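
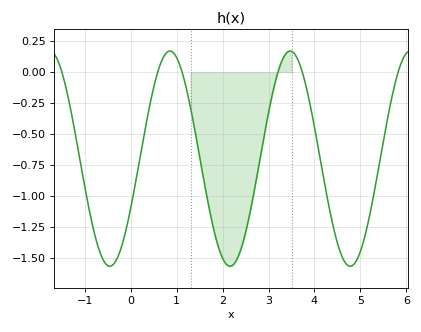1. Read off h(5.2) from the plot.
-1.16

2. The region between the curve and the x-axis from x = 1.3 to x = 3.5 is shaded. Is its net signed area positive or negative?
negative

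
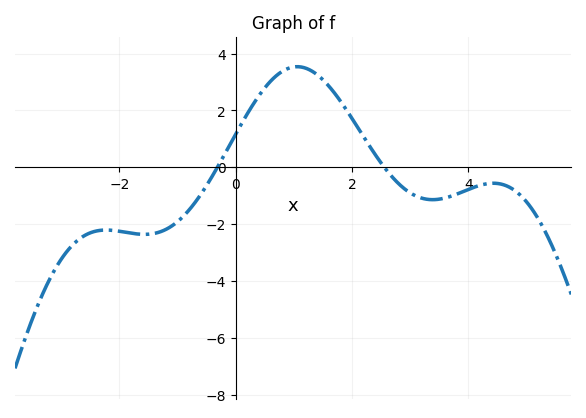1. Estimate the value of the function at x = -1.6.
-2.4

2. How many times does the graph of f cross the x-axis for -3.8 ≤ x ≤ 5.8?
2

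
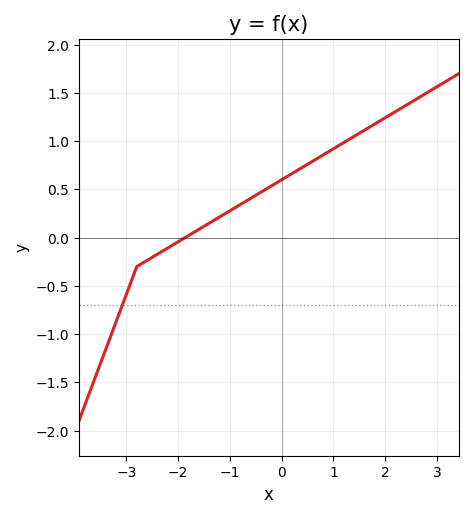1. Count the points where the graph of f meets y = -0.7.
1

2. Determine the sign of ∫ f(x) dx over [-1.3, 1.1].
positive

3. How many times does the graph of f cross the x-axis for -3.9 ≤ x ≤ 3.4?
1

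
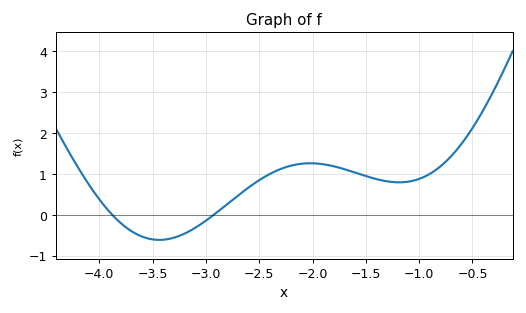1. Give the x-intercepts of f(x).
-3.88, -2.93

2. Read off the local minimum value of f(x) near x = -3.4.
-0.614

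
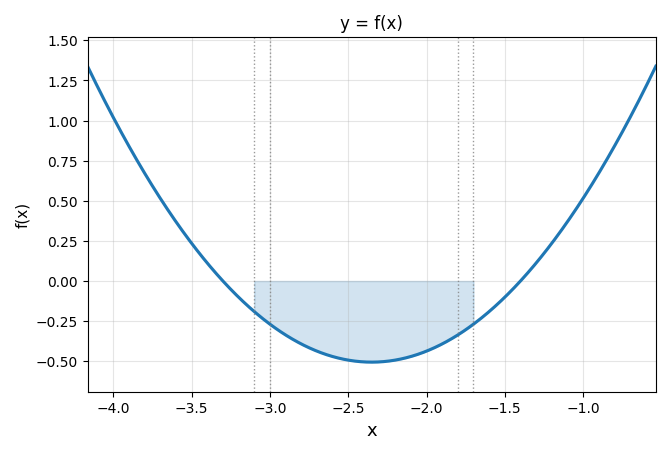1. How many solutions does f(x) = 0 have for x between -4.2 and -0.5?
2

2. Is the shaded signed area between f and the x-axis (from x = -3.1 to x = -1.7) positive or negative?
negative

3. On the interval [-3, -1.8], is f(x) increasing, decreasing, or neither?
neither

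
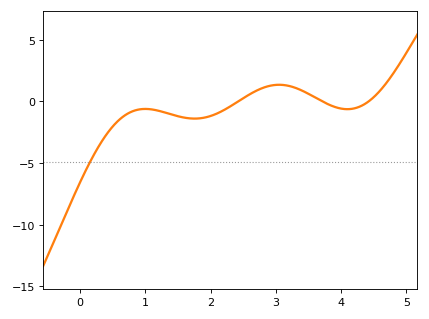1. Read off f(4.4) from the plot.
0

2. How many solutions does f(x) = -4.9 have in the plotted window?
1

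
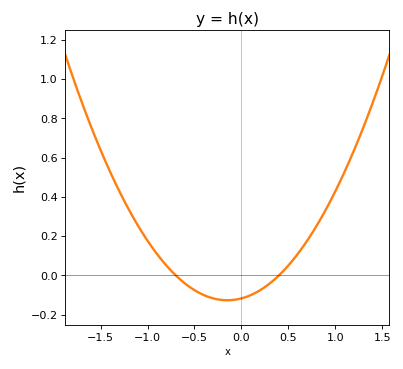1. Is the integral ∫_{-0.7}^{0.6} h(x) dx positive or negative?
negative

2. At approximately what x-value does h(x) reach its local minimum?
-0.15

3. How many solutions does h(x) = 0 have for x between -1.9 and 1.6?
2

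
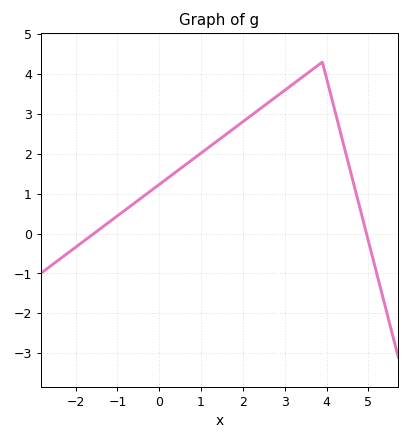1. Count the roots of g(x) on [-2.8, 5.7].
2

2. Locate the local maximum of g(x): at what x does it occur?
3.8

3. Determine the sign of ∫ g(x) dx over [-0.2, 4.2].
positive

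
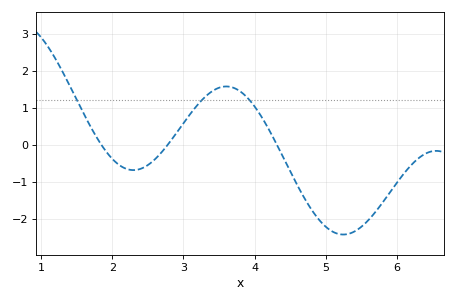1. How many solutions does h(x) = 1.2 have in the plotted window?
3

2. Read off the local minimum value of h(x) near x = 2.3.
-0.687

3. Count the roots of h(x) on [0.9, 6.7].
3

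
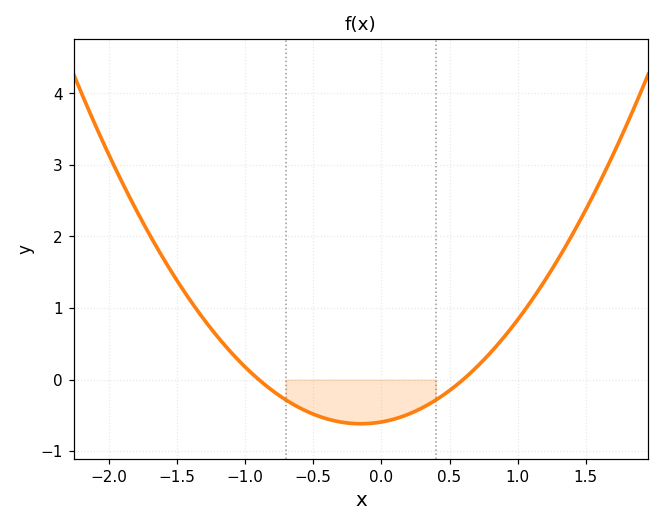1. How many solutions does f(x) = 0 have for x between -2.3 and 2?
2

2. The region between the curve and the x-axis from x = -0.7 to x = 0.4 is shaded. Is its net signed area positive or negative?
negative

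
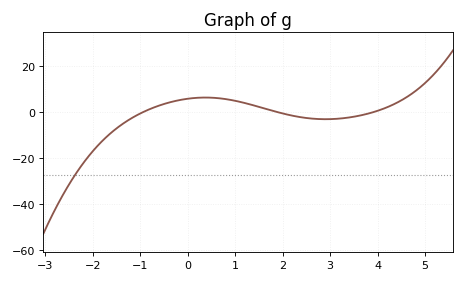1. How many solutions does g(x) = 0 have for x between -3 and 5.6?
3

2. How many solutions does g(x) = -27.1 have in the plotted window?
1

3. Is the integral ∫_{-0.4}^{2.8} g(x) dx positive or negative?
positive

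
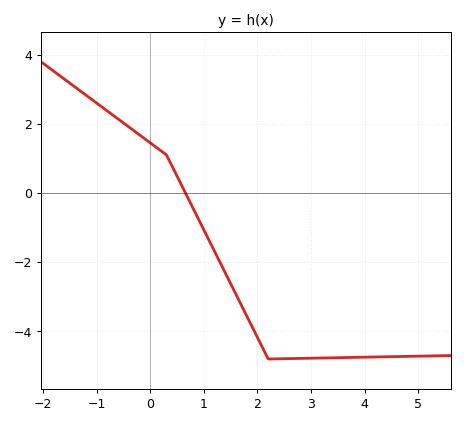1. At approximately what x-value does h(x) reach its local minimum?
2.2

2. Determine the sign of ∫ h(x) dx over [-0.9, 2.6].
negative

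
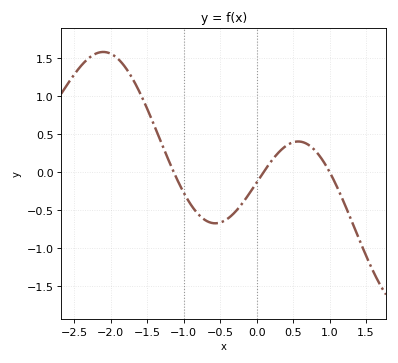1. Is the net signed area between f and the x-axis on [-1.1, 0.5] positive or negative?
negative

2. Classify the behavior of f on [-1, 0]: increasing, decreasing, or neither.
neither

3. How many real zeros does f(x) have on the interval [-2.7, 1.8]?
3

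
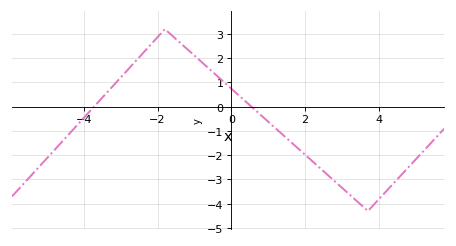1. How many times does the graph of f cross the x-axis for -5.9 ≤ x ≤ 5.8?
2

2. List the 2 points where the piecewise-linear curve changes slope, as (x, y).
(-1.8, 3.2); (3.7, -4.3)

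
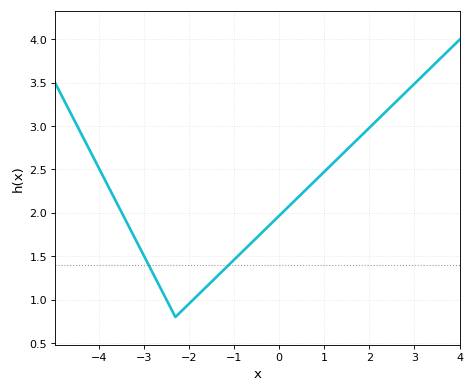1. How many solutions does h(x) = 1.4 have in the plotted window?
2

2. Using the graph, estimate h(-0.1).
1.92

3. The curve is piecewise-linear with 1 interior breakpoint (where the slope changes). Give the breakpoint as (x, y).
(-2.3, 0.8)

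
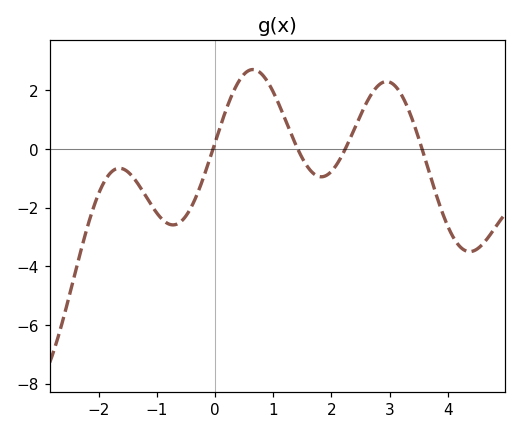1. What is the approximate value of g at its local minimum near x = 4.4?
-3.49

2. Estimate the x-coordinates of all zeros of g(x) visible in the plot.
-0.036, 1.42, 2.24, 3.56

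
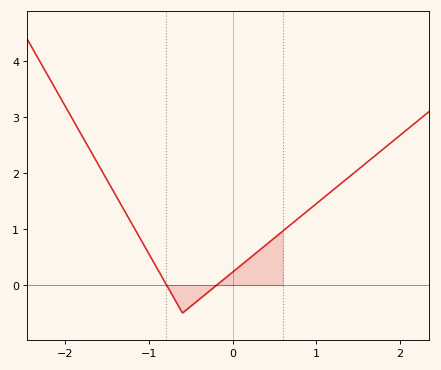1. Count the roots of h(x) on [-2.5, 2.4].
2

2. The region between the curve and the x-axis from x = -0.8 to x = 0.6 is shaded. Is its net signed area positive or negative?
positive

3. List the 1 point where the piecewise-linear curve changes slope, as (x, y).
(-0.6, -0.5)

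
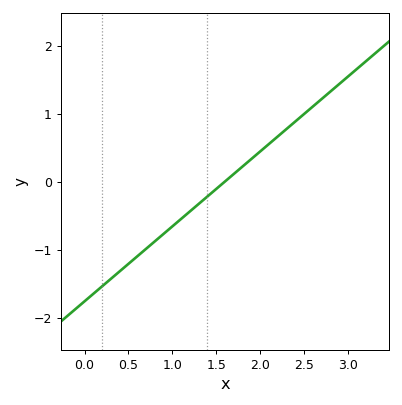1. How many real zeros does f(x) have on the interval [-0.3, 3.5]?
1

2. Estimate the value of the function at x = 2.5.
0.99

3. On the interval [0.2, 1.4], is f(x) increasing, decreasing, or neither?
increasing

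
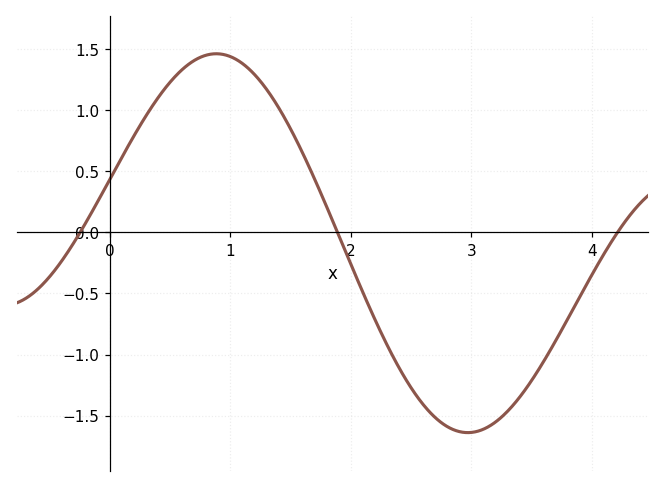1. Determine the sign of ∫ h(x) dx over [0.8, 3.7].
negative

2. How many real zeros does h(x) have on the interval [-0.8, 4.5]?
3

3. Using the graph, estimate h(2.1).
-0.49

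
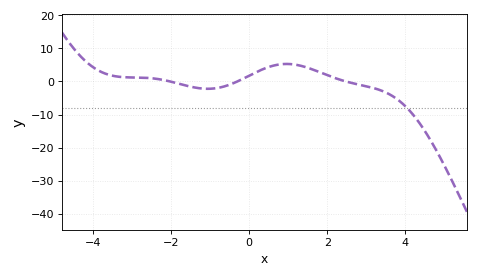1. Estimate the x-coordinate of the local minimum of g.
-1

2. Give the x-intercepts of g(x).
-2, -0.4, 2.4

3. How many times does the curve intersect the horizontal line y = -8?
1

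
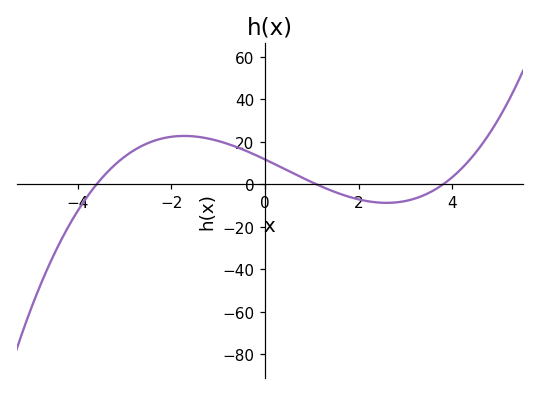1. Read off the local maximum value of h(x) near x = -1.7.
22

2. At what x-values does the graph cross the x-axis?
-3.6, 1.2, 3.8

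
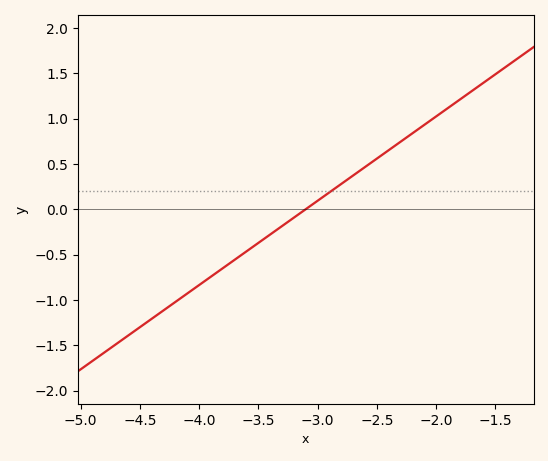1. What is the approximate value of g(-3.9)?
-0.75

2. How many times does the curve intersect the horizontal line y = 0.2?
1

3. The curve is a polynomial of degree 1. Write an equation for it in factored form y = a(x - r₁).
y = 0.93(x + 3.1)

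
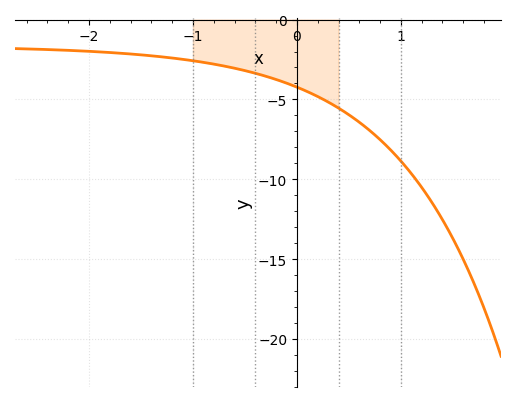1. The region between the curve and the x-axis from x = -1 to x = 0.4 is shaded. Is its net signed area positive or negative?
negative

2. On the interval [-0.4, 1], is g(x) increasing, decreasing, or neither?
decreasing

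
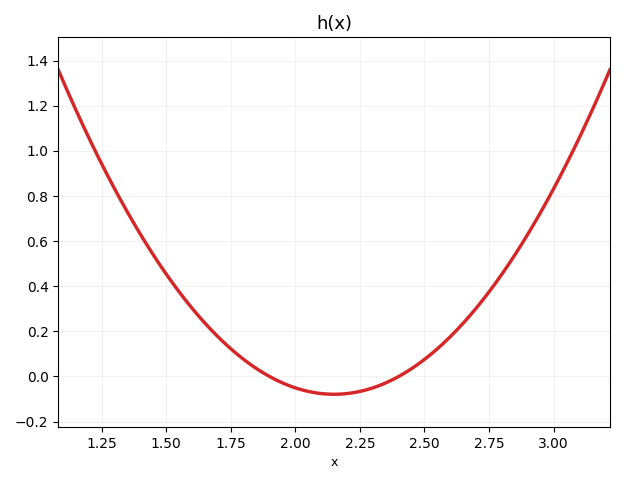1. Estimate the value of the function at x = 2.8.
0.46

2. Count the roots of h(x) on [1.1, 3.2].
2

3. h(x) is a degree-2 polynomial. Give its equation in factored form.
y = 1.26(x - 1.9)(x - 2.4)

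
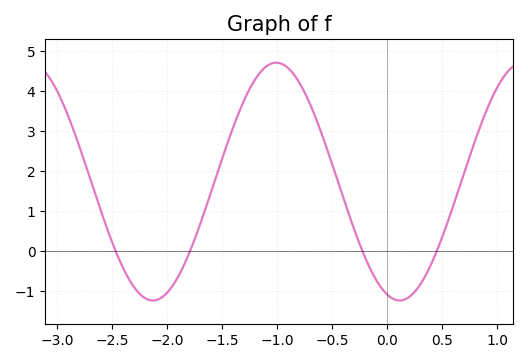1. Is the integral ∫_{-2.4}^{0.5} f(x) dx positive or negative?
positive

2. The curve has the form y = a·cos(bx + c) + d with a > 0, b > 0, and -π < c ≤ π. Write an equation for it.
y = 2.97cos(2.8x + 2.8) + 1.74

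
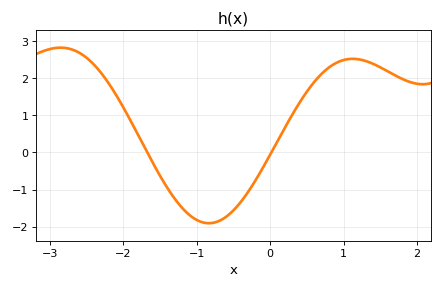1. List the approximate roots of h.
-1.67, 0.018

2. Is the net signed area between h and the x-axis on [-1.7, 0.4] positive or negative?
negative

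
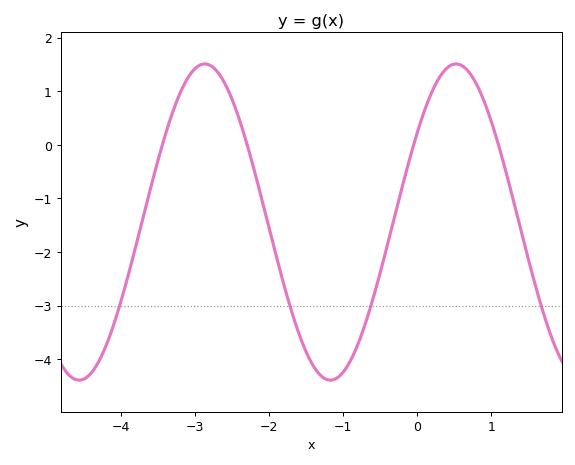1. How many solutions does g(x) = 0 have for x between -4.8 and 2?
4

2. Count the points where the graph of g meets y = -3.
4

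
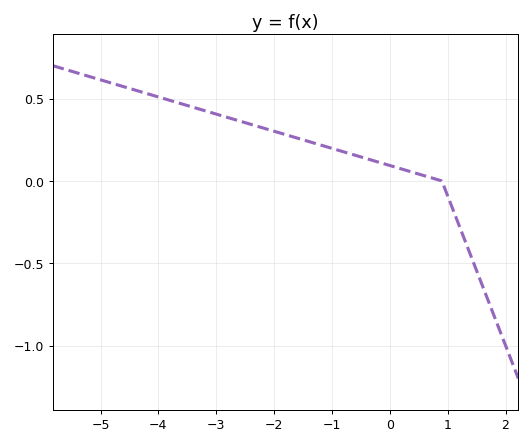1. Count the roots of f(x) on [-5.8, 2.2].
1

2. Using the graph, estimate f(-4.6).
0.55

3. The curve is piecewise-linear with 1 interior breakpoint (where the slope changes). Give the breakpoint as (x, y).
(0.9, 0)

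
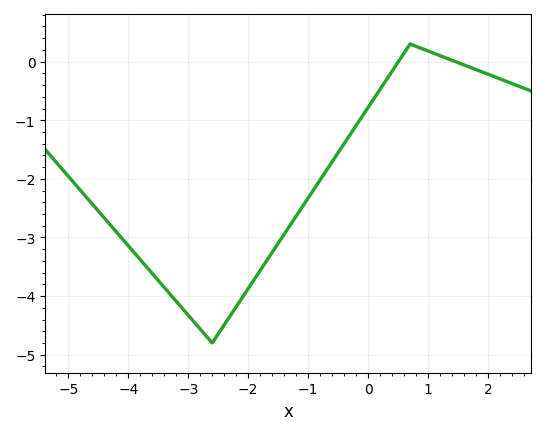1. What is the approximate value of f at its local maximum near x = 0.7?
0.3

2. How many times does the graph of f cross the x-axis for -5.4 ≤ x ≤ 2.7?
2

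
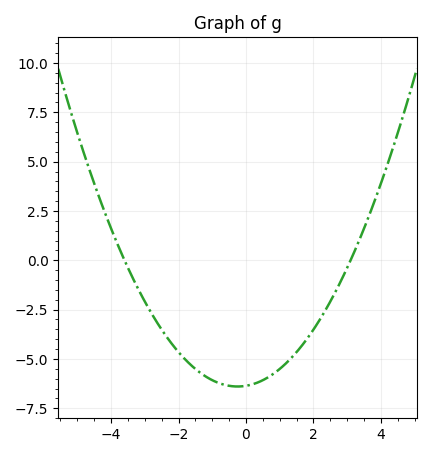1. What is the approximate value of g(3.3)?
0.787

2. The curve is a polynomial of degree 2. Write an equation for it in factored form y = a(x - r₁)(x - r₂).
y = 0.57(x + 3.6)(x - 3.1)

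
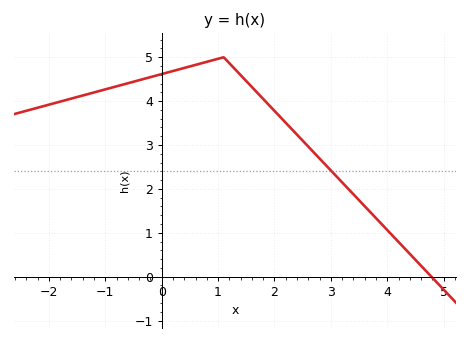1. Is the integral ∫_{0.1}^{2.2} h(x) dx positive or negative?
positive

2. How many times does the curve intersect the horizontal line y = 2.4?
1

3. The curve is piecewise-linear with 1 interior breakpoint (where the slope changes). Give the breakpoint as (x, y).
(1.1, 5)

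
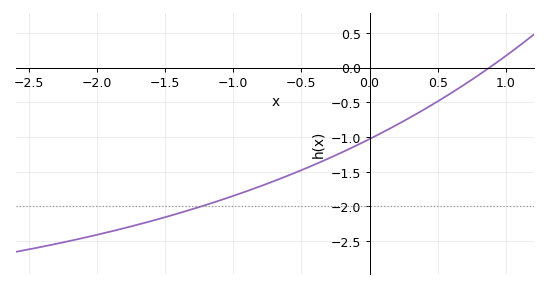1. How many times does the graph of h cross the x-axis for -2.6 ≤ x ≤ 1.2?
1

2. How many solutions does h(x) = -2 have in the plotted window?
1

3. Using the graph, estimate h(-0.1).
-1.15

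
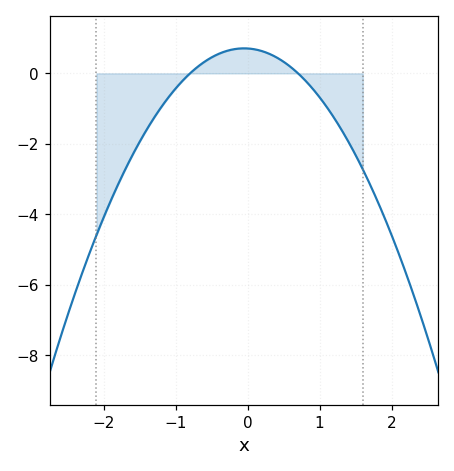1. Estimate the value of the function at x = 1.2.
-1.26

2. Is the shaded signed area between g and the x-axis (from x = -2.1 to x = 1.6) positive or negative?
negative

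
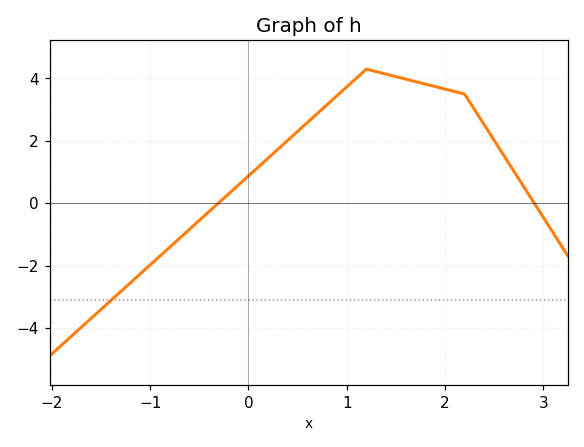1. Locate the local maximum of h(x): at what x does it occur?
1.2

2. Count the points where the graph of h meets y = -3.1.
1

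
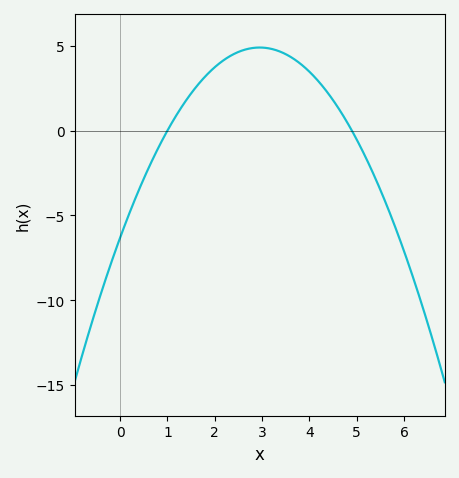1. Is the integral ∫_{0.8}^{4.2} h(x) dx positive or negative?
positive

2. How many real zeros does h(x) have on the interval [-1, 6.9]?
2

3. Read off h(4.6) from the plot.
1.5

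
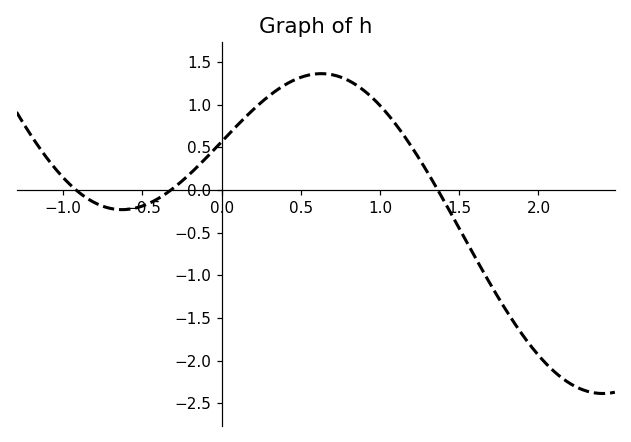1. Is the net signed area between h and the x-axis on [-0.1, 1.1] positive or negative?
positive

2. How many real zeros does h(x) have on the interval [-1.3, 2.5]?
3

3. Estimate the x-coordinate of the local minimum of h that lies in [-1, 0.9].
-0.629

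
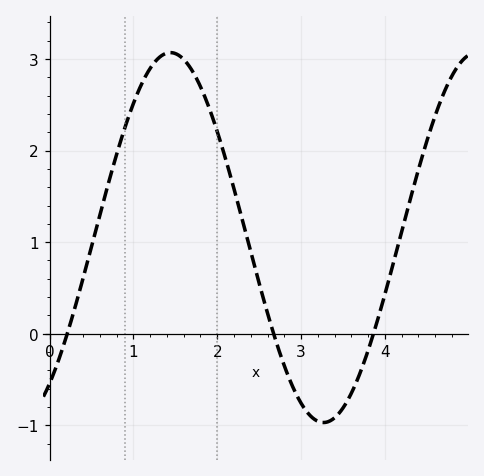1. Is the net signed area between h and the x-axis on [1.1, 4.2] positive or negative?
positive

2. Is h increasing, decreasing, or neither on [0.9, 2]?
neither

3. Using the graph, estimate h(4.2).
1.1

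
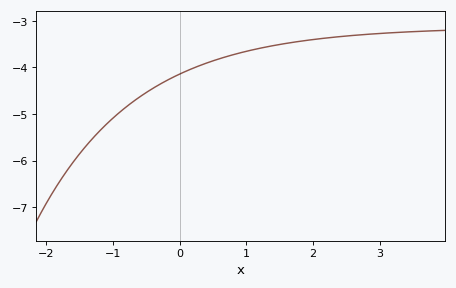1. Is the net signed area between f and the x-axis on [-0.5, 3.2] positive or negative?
negative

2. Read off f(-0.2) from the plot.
-4.3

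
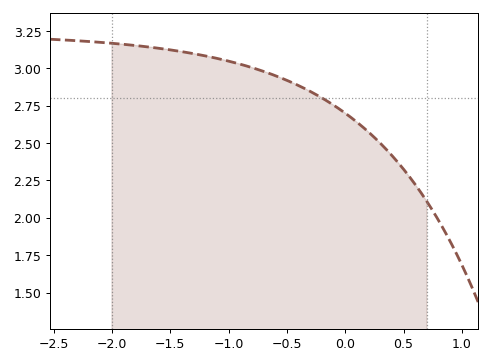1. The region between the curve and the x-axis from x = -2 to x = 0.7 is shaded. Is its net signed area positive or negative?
positive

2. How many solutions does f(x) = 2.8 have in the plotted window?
1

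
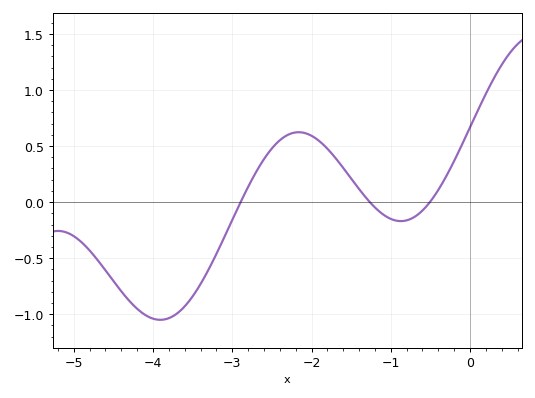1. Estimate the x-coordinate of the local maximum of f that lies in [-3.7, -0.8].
-2.2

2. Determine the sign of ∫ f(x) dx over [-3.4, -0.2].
positive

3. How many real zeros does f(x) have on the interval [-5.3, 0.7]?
3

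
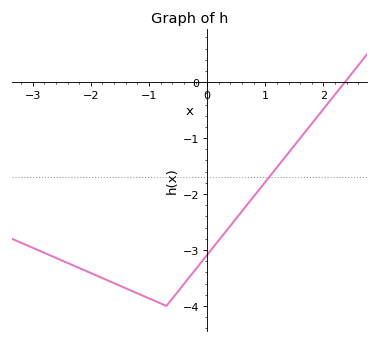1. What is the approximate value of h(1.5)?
-1.13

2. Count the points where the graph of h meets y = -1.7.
1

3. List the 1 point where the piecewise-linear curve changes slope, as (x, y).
(-0.7, -4)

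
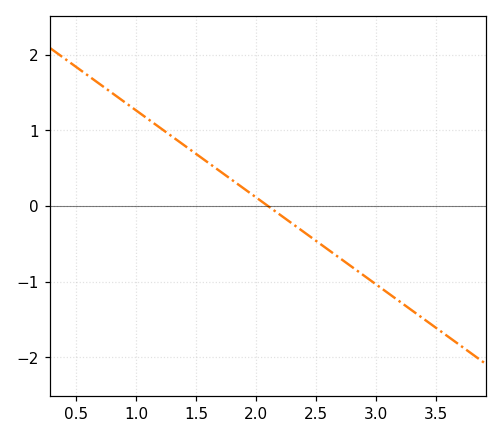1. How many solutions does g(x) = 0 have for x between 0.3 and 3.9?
1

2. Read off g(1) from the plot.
1.3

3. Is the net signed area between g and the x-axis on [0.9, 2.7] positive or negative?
positive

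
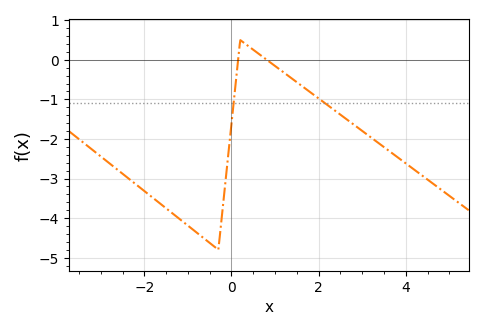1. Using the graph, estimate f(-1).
-4.19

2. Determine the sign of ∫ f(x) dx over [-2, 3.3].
negative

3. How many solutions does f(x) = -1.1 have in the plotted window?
2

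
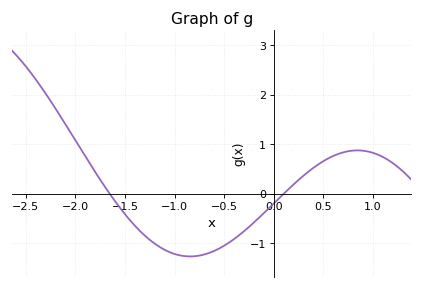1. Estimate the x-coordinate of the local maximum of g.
0.842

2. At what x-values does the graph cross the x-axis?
-1.65, 0.098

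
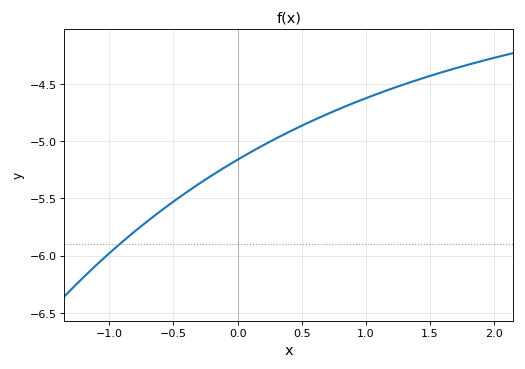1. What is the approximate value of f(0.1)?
-5.1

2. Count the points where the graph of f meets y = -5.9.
1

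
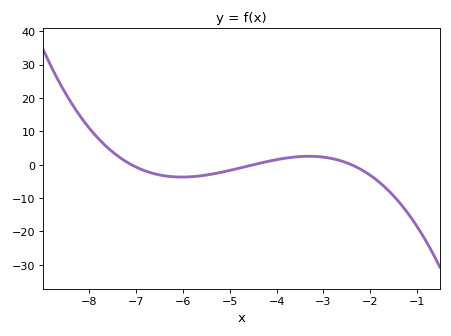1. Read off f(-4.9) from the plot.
-1.36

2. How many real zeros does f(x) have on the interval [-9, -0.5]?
3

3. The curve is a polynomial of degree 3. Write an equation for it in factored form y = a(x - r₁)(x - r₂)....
y = -0.62(x + 7.1)(x + 4.5)(x + 2.4)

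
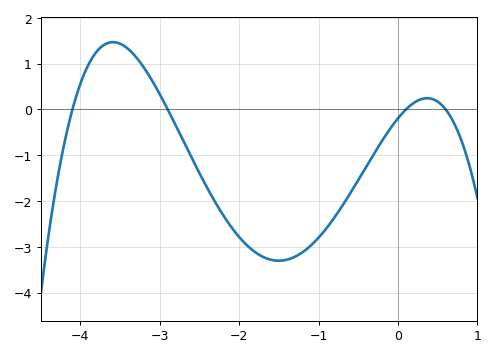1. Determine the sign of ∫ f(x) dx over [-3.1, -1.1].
negative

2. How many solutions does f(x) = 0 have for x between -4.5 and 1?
4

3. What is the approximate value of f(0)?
-0.193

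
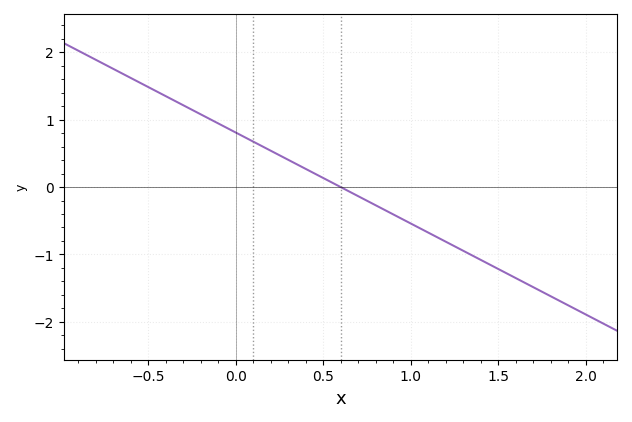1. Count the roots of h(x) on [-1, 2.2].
1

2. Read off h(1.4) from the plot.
-1.08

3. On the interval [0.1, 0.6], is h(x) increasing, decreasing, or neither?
decreasing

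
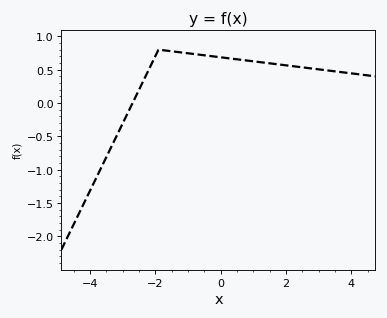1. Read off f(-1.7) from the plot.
0.788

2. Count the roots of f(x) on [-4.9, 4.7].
1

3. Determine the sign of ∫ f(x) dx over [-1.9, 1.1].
positive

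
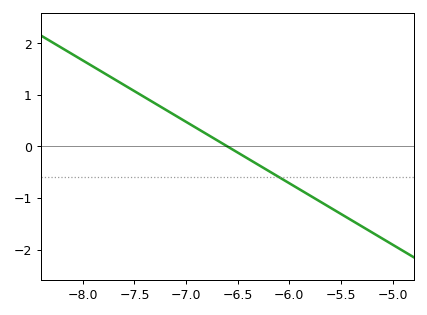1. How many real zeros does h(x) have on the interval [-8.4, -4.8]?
1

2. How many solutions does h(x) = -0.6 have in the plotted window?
1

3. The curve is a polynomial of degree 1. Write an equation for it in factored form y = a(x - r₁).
y = -1.19(x + 6.6)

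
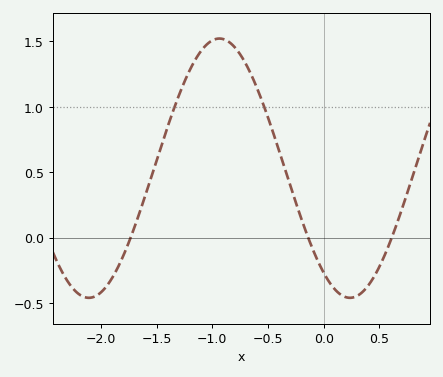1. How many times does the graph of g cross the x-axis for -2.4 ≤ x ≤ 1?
3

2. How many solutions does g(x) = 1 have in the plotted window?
2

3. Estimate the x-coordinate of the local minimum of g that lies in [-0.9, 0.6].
0.235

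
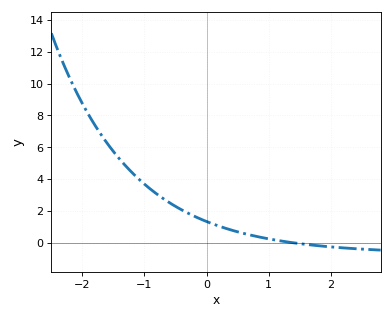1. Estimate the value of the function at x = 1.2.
0.2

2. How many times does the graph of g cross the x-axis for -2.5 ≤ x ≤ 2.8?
1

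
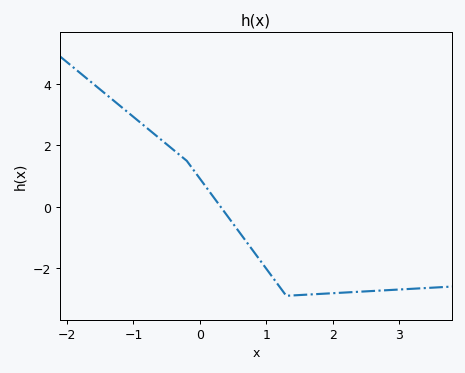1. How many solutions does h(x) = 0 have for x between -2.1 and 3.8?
1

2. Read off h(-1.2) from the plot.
3.2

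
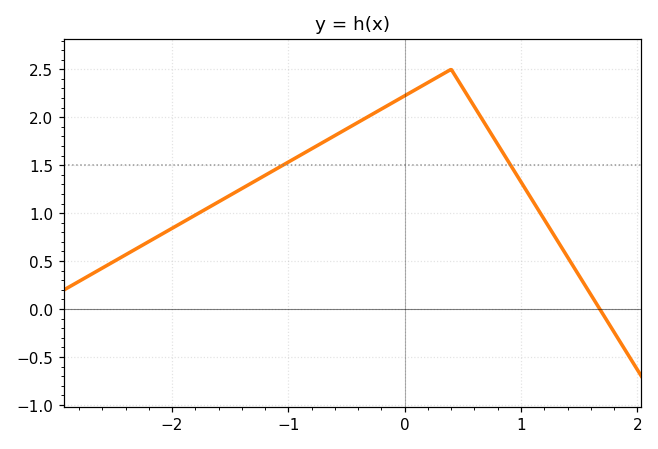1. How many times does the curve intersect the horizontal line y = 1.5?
2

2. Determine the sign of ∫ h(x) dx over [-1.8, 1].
positive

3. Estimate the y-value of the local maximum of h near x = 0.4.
2.5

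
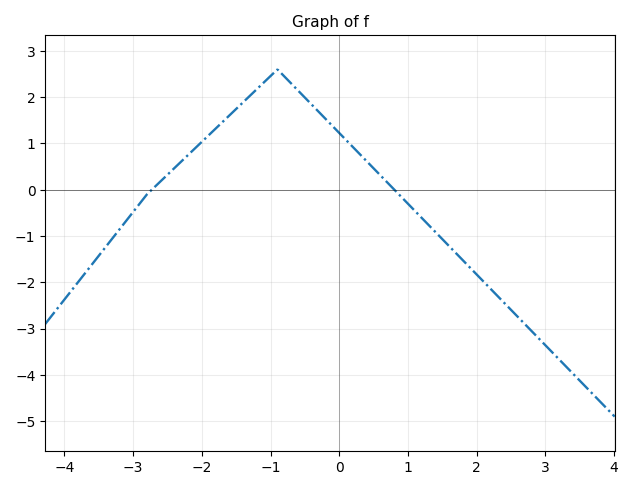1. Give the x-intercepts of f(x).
-2.73, 0.801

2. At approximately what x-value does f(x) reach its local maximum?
-0.899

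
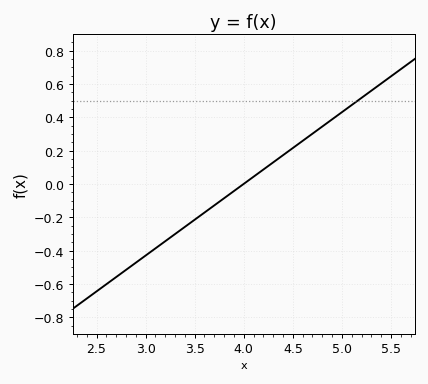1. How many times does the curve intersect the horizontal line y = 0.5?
1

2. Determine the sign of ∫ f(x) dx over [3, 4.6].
negative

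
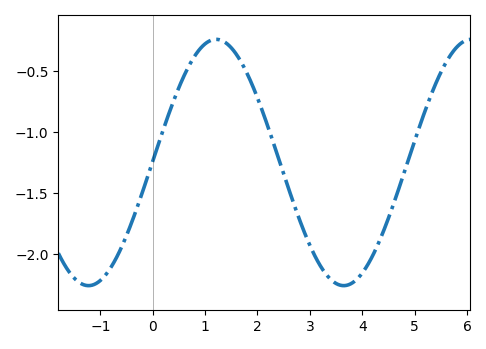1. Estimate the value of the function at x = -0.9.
-2.17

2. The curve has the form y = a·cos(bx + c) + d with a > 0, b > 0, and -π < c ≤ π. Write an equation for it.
y = 1.01cos(1.29x - 1.56) - 1.25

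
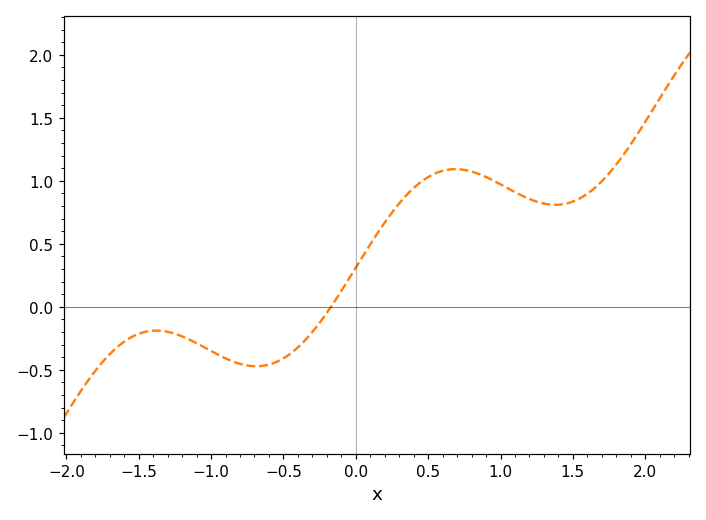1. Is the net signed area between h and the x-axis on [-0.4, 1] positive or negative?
positive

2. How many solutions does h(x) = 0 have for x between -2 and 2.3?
1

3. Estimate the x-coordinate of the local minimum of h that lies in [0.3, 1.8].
1.4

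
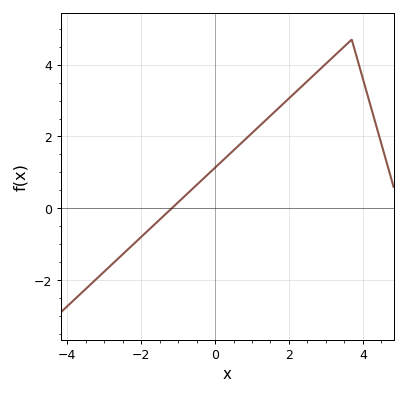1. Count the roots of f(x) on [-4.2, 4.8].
1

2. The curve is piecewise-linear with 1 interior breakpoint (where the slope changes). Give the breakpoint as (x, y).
(3.7, 4.7)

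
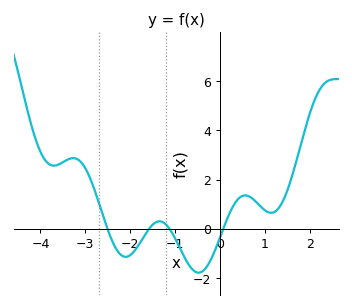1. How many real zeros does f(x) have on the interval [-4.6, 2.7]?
4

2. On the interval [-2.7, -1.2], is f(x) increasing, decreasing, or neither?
neither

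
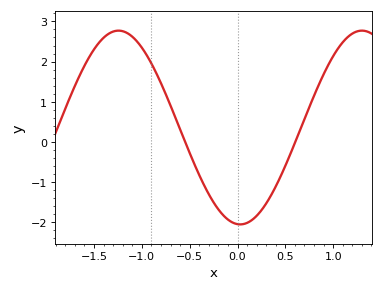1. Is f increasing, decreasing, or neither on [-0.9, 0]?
decreasing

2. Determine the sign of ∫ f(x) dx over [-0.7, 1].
negative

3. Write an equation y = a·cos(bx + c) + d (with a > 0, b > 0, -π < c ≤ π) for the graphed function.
y = 2.41cos(2.5x + 3.1) + 0.36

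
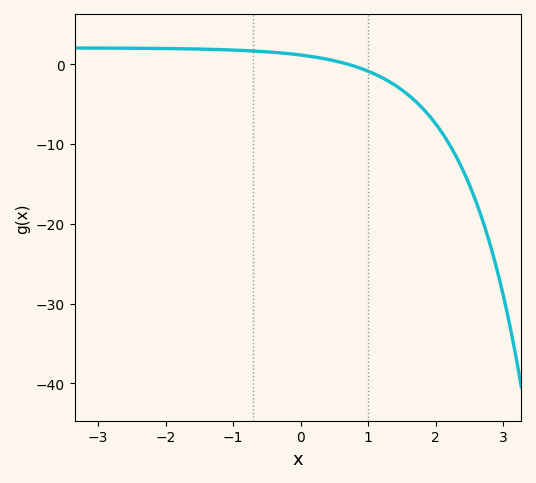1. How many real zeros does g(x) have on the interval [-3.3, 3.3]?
1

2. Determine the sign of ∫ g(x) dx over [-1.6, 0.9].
positive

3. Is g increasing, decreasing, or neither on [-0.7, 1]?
decreasing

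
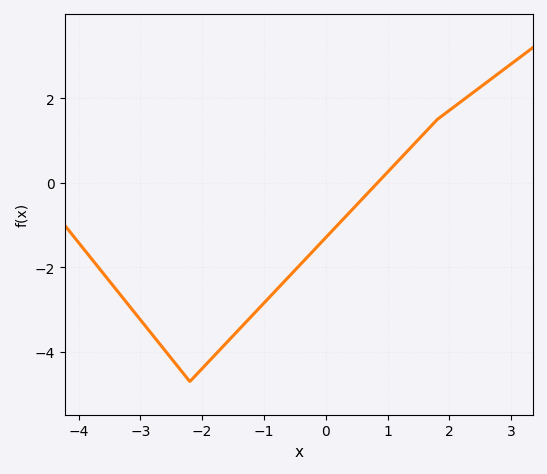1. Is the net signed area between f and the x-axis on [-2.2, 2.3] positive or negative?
negative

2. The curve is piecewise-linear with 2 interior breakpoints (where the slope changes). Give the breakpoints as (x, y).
(-2.2, -4.7); (1.8, 1.5)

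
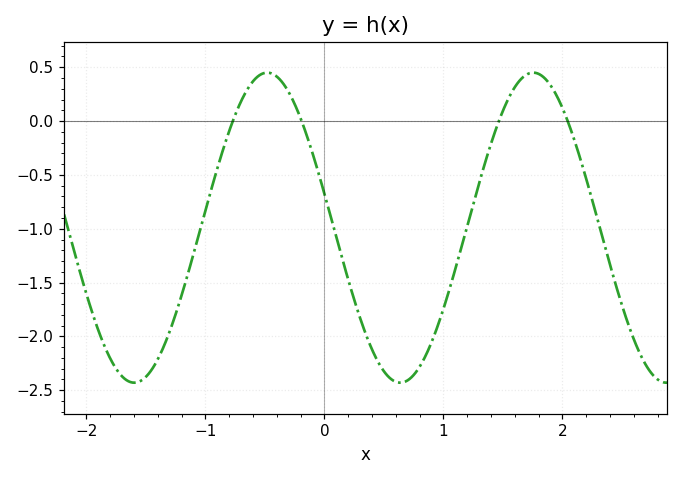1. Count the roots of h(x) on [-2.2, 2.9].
4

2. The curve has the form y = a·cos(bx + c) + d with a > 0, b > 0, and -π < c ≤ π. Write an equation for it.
y = 1.44cos(2.81x + 1.35) - 0.99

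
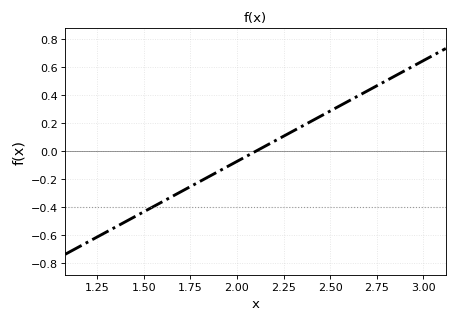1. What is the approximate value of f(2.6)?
0.36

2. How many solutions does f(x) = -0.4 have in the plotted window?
1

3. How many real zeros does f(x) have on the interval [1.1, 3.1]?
1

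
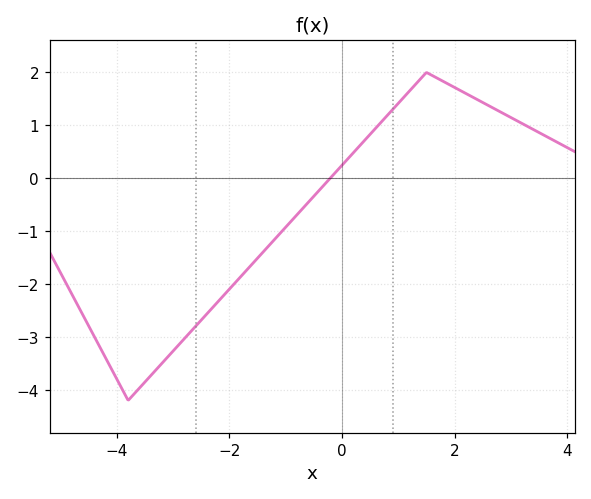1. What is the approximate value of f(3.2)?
1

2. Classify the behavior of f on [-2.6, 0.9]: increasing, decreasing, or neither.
increasing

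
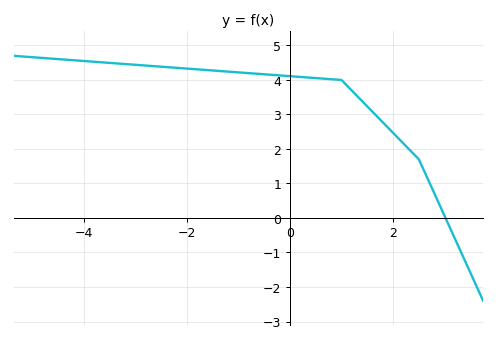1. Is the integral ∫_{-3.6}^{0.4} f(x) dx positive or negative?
positive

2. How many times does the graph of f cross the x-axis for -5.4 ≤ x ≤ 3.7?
1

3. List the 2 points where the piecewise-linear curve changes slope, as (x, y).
(1, 4); (2.5, 1.7)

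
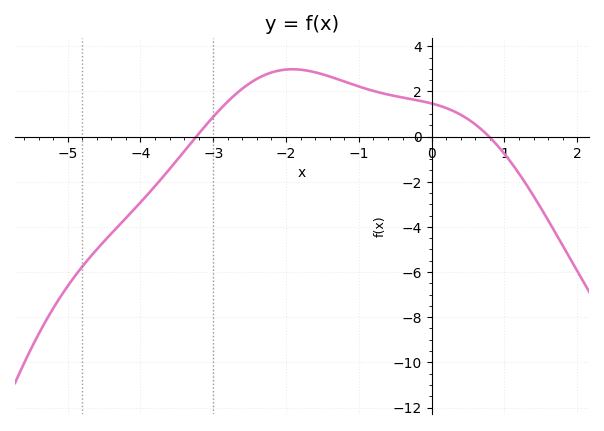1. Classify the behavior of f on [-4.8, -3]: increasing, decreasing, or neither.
increasing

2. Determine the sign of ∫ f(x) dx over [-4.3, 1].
positive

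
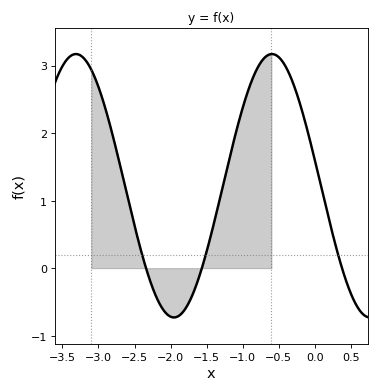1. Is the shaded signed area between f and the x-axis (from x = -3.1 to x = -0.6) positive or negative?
positive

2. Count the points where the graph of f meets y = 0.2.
3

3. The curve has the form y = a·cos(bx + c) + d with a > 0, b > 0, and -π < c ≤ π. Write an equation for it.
y = 1.95cos(2.3x + 1.4) + 1.22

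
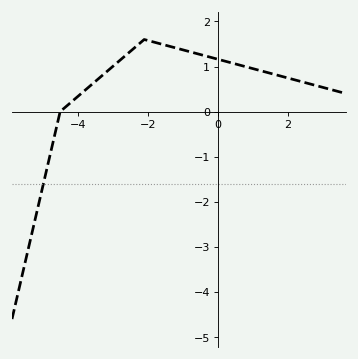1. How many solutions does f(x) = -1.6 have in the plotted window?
1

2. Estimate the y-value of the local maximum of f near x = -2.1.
1.6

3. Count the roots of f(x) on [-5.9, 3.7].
1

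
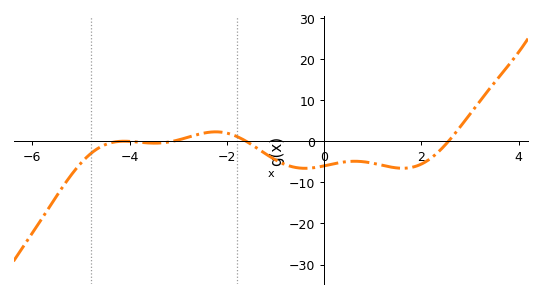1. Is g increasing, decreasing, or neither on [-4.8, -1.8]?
neither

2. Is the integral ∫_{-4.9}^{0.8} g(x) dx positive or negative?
negative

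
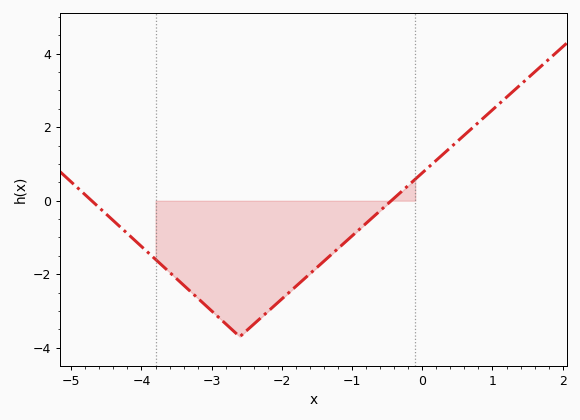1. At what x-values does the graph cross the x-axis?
-4.71, -0.442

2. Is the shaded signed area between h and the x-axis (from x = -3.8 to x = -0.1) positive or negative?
negative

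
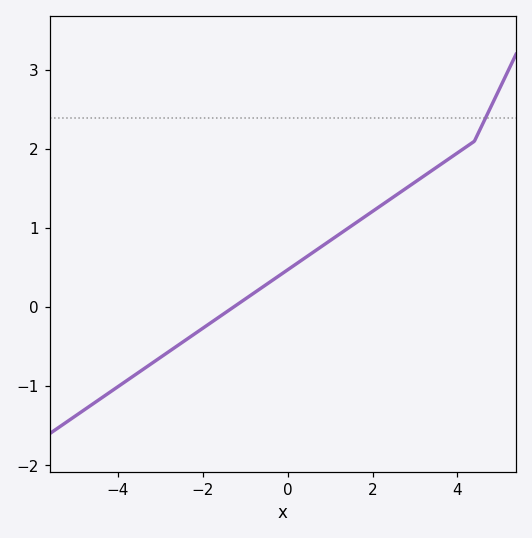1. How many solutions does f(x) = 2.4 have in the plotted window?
1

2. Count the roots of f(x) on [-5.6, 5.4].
1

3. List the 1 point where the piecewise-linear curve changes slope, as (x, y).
(4.4, 2.1)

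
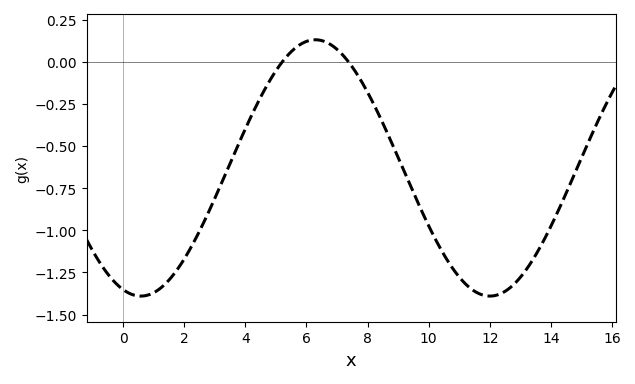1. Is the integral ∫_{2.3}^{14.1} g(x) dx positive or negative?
negative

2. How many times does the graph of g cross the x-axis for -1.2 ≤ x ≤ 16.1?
2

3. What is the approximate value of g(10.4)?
-1.11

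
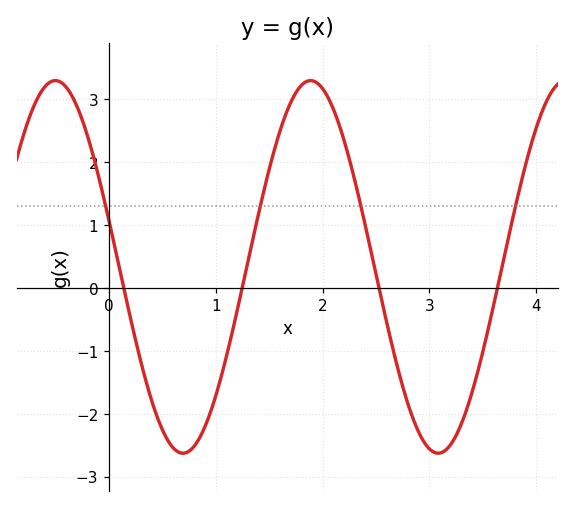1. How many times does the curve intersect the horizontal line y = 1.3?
4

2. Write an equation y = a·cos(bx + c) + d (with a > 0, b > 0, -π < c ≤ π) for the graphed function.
y = 2.96cos(2.63x + 1.32) + 0.34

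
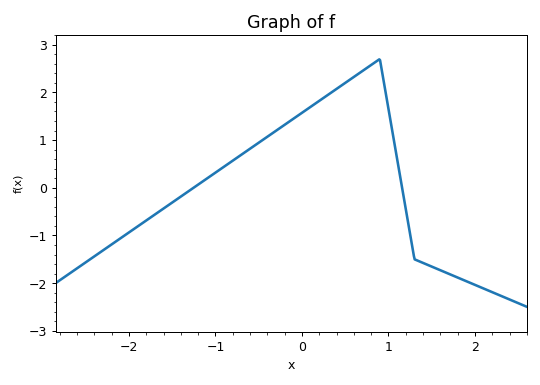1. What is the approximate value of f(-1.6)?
-0.4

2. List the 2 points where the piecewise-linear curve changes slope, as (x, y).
(0.9, 2.7); (1.3, -1.5)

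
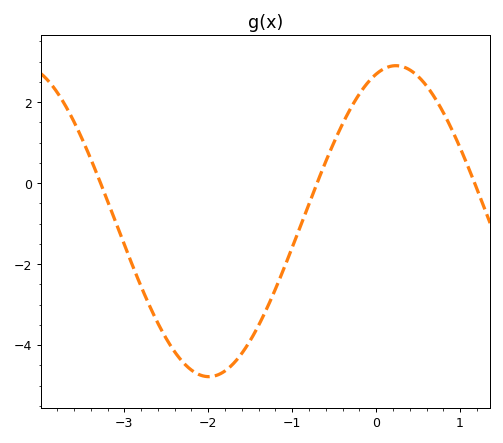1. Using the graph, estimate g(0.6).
2.4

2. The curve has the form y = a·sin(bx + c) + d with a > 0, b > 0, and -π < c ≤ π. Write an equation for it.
y = 3.84sin(1.41x + 1.24) - 0.94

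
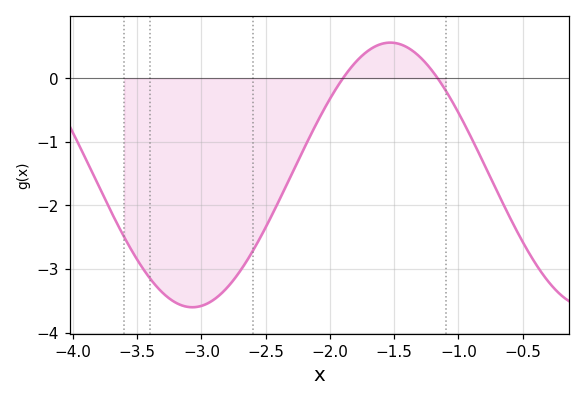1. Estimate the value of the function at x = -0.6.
-2.2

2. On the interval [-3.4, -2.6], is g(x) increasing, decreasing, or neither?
neither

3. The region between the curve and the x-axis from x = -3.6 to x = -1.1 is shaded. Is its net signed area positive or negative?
negative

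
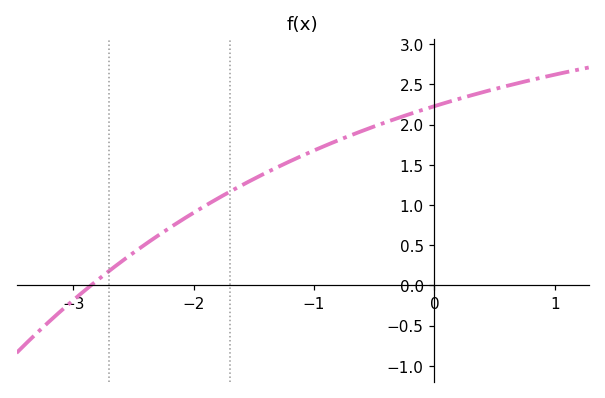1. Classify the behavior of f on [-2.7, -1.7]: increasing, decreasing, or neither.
increasing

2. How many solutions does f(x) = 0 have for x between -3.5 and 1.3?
1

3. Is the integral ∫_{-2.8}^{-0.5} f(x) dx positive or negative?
positive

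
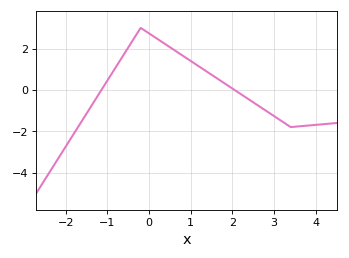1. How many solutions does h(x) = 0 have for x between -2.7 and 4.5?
2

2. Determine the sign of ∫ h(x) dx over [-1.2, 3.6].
positive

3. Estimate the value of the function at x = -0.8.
1.08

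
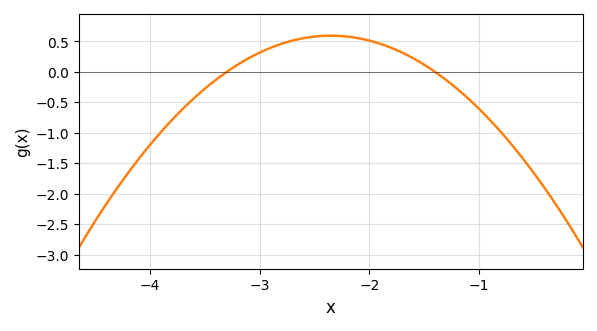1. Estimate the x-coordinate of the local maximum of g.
-2.35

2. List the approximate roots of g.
-3.3, -1.4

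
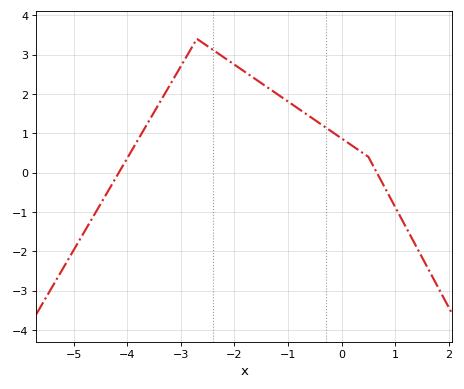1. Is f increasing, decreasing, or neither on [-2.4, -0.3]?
decreasing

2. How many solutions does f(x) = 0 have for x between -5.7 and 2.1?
2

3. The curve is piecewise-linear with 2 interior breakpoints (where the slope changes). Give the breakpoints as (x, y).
(-2.7, 3.4); (0.5, 0.4)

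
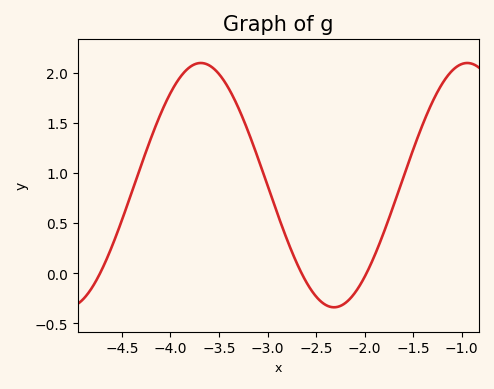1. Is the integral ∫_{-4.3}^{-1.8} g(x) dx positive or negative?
positive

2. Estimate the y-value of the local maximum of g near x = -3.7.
2.1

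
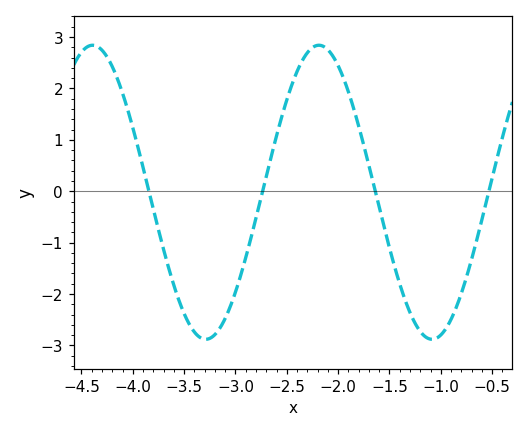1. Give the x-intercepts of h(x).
-3.84, -2.74, -1.64, -0.531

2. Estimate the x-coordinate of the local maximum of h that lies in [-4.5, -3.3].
-4.39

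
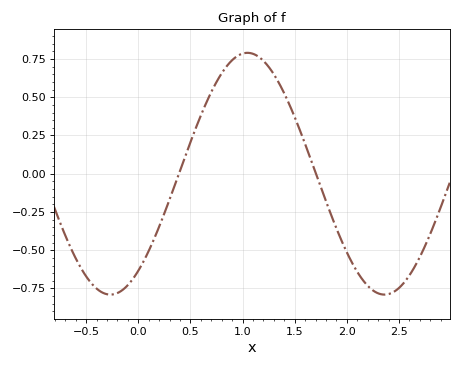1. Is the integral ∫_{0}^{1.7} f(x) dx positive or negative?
positive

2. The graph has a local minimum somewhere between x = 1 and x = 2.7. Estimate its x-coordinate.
2.36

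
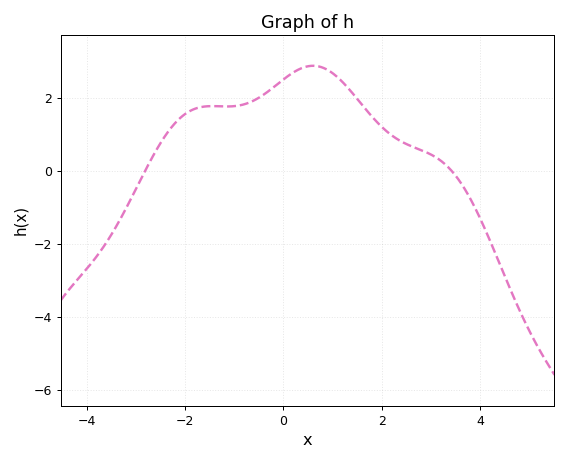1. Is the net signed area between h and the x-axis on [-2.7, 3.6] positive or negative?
positive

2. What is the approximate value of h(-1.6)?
1.8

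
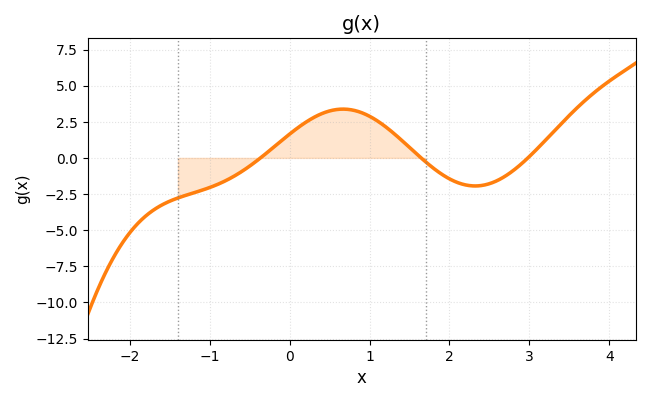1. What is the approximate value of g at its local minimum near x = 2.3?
-1.94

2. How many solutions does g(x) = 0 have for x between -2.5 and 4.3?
3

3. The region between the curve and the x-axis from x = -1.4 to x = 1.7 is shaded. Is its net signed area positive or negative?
positive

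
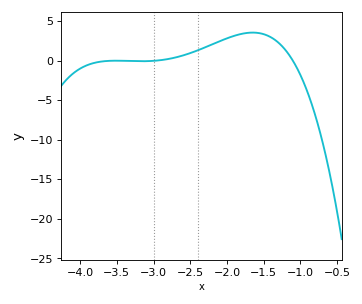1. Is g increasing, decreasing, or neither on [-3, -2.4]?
increasing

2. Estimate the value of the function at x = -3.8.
0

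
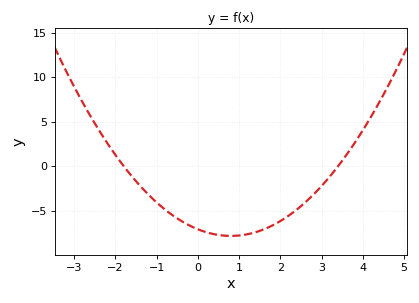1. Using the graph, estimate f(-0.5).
-6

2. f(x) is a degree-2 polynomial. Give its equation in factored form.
y = 1.16(x + 1.8)(x - 3.4)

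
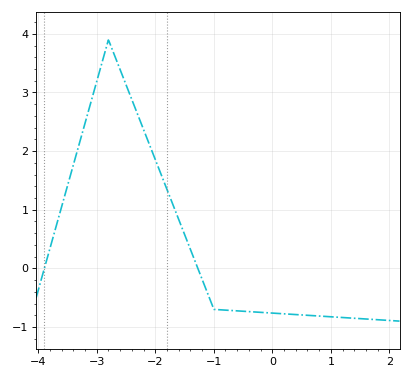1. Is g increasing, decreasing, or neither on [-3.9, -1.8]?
neither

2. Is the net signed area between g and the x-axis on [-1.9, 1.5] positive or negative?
negative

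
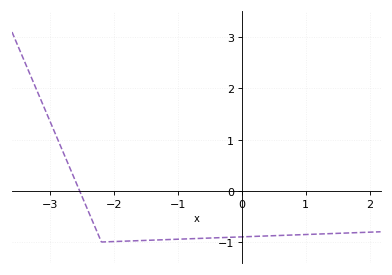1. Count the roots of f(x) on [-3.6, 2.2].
1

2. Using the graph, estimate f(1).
-0.854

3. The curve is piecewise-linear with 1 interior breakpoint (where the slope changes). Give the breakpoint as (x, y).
(-2.2, -1)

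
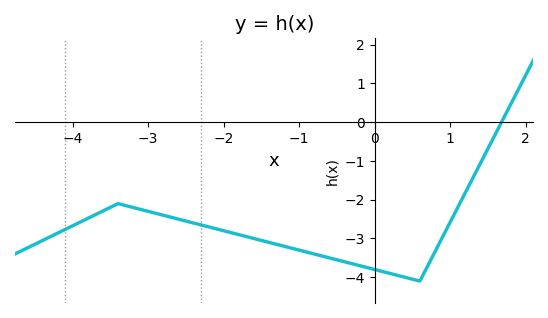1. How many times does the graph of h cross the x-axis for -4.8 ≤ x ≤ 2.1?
1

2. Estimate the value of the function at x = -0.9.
-3.3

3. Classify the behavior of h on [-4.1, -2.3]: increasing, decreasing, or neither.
neither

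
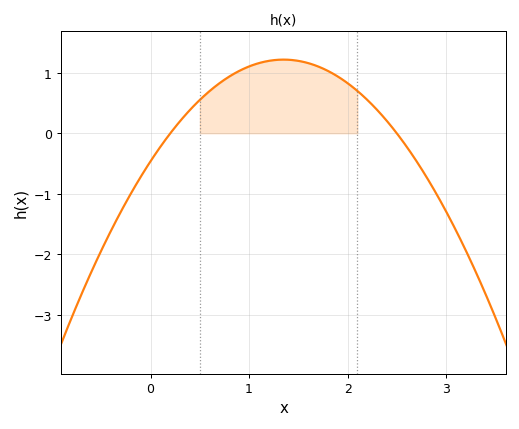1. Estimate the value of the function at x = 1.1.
1.16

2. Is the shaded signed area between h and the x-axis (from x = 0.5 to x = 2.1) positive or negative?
positive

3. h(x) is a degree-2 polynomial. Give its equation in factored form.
y = -0.92(x - 0.2)(x - 2.5)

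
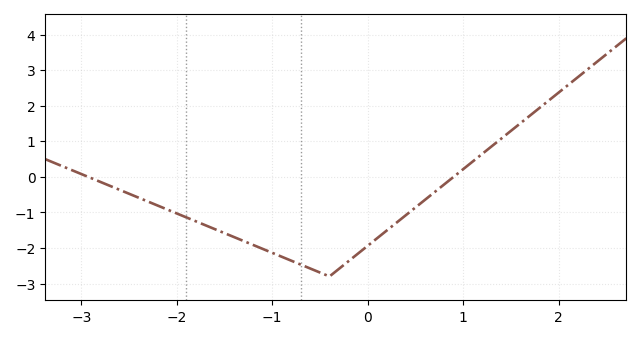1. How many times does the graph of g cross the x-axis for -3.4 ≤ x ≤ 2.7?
2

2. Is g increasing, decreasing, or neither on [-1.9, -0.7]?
decreasing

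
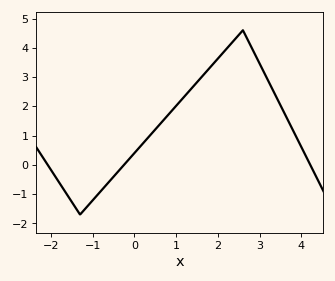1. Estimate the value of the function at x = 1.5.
2.82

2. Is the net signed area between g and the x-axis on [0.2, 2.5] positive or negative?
positive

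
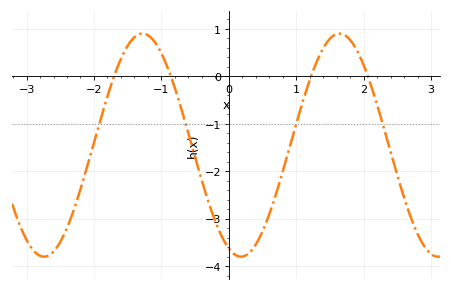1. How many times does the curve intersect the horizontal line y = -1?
4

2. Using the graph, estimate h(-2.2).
-2.4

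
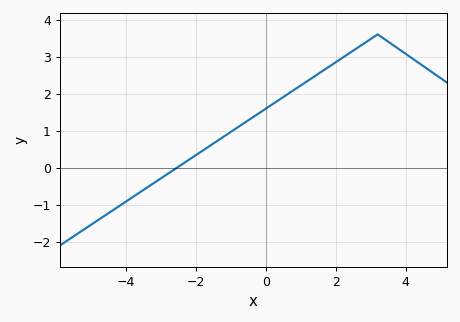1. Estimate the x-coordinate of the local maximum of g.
3.2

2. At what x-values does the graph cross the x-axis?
-2.55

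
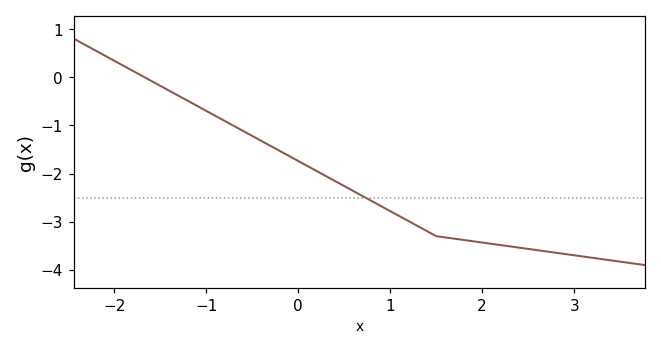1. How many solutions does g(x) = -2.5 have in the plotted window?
1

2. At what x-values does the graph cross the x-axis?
-1.7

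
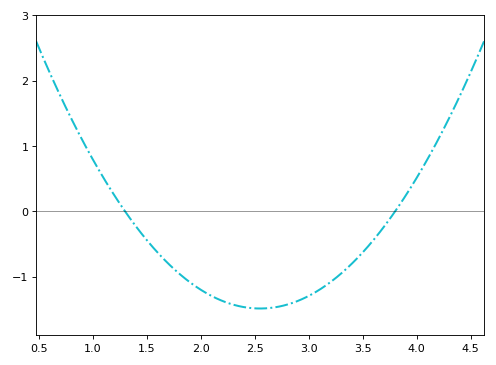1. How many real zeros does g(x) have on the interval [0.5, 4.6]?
2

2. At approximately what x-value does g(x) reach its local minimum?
2.5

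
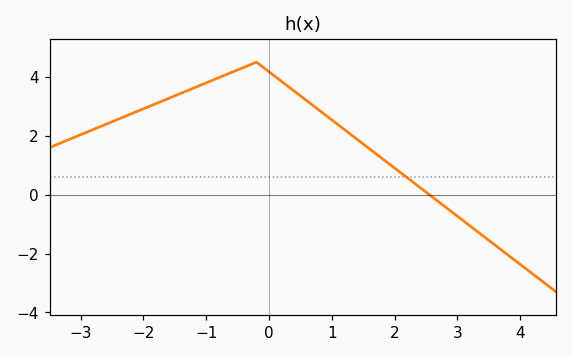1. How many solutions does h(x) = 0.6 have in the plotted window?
1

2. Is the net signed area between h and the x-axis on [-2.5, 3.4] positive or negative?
positive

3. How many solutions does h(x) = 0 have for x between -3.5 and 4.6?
1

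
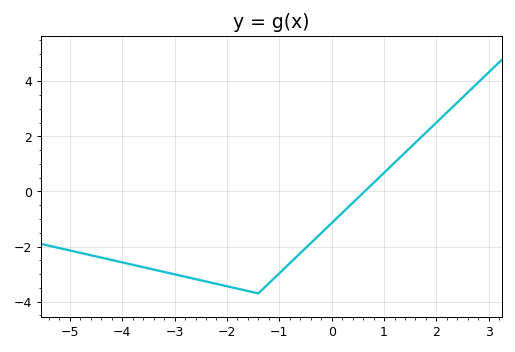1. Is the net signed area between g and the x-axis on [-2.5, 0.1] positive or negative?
negative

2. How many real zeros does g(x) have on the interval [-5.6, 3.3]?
1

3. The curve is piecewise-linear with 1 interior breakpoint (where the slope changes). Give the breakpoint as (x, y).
(-1.4, -3.7)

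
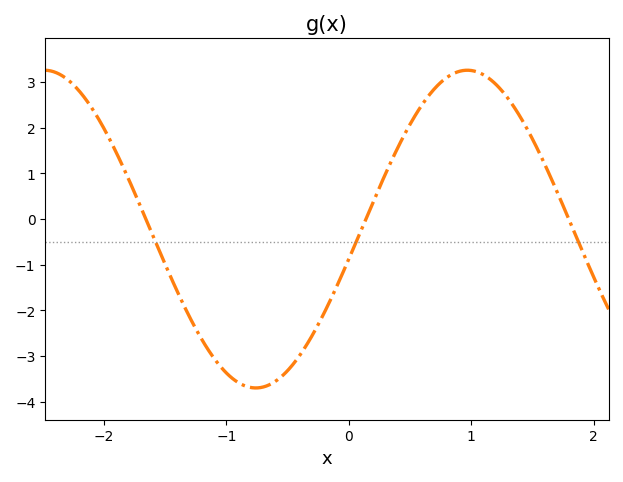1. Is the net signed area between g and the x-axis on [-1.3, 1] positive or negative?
negative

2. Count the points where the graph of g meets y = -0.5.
3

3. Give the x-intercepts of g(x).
-1.7, 0.1, 1.8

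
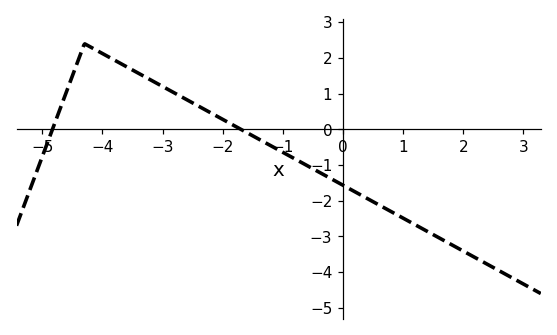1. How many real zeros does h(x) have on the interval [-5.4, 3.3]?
2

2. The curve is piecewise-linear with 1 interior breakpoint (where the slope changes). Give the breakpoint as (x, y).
(-4.3, 2.4)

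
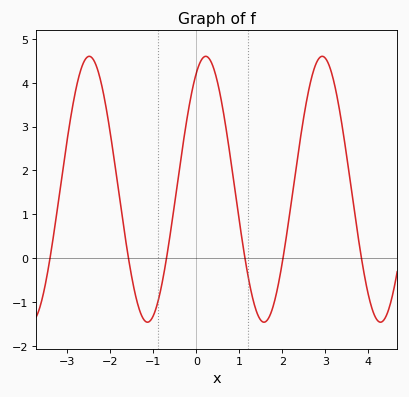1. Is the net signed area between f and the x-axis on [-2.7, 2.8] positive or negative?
positive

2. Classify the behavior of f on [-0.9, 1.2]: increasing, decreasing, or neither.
neither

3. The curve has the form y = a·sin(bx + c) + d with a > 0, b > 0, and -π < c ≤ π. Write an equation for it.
y = 3.03sin(2.32x + 1.06) + 1.57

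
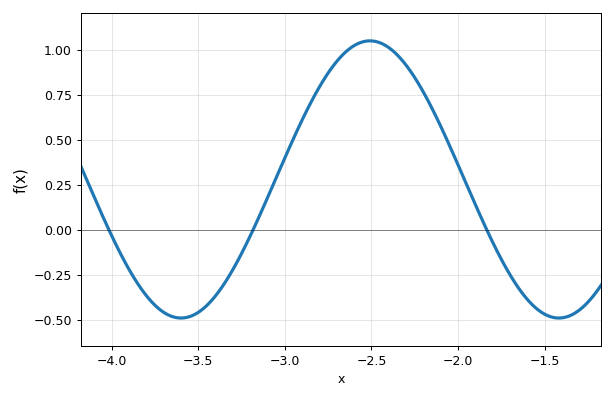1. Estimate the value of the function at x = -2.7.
0.94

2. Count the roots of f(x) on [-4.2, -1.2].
3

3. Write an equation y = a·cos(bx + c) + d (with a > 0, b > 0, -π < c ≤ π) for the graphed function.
y = 0.77cos(2.9x + 0.94) + 0.28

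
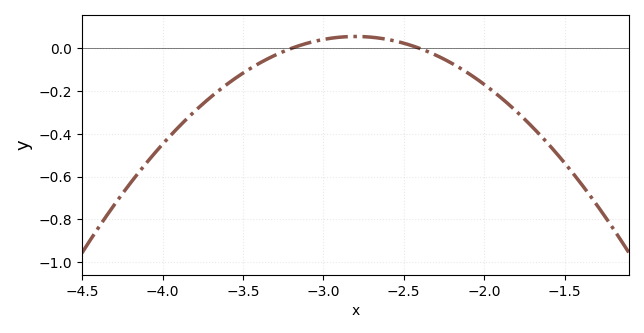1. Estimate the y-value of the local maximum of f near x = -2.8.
0.056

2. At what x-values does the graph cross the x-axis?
-3.2, -2.4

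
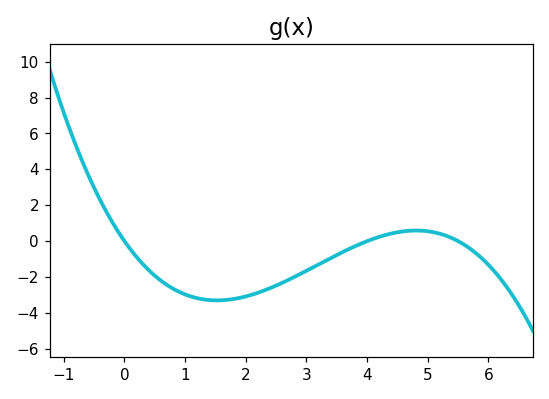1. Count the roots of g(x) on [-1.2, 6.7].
3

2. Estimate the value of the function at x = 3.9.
-0.137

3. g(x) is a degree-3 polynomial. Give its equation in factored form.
y = -0.22(x - 0)(x - 4)(x - 5.5)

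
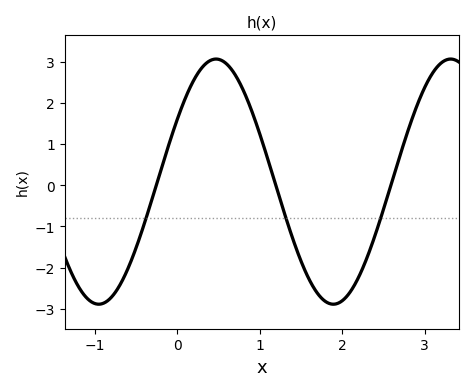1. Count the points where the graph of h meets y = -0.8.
3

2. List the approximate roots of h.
-0.3, 1.2, 2.6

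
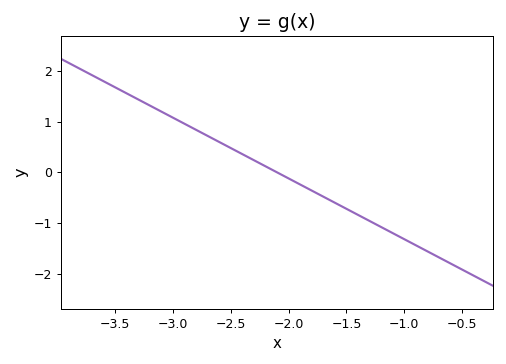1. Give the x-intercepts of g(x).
-2.1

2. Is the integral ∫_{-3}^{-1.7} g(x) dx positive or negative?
positive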